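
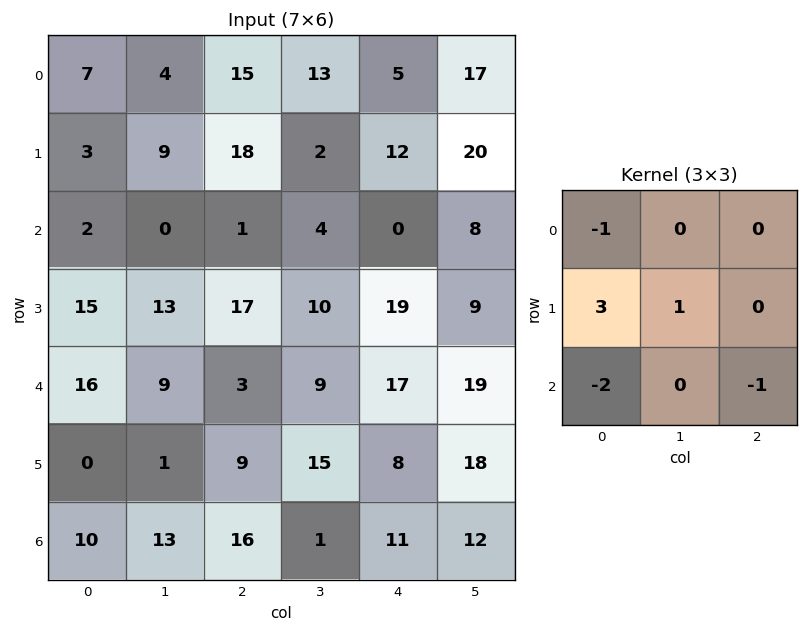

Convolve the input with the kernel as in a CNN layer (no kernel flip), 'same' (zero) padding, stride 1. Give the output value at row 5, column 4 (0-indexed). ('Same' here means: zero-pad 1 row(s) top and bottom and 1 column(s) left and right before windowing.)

30

The receptive field on the zero-padded input at this output position is [9 17 19 / 15 8 18 / 1 11 12]. Elementwise product with the kernel and sum: 9·-1 + 15·3 + 8·1 + 1·-2 + 12·-1.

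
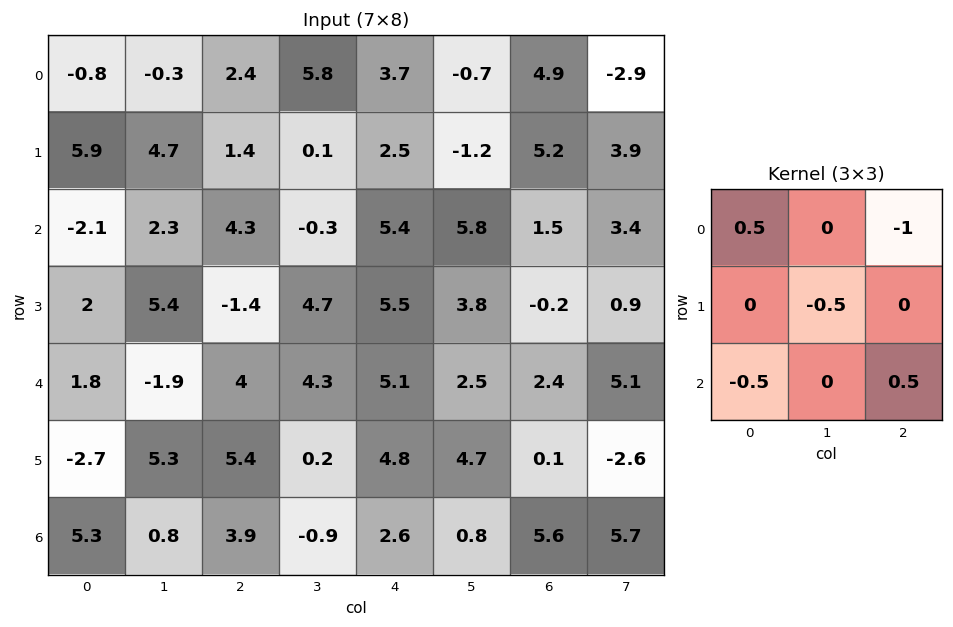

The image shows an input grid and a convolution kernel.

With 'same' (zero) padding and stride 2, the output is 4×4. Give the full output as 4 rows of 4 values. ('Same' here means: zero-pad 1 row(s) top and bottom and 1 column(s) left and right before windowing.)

2.75 -3.5 -2.5 0.1
-0.95 -0.25 -1.9 -6.7
-3.65 -6.55 -1.75 -3.85
-7.95 0.5 -5.9 2.15

Output[0,0]: The receptive field on the zero-padded input at this output position is [0 0 0 / 0 -0.8 -0.3 / 0 5.9 4.7]. Elementwise product with the kernel and sum: 0·0.5 + 0·-1 + -0.8·-0.5 + 0·-0.5 + 4.7·0.5.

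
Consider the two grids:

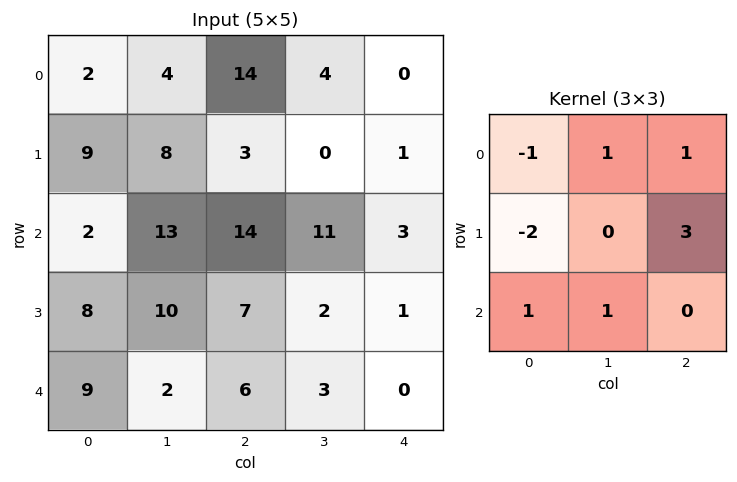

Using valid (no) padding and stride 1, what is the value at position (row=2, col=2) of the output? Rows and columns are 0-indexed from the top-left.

The receptive field on the input at this output position is [14 11 3 / 7 2 1 / 6 3 0]. Elementwise product with the kernel and sum: 14·-1 + 11·1 + 3·1 + 7·-2 + 1·3 + 6·1 + 3·1.

-2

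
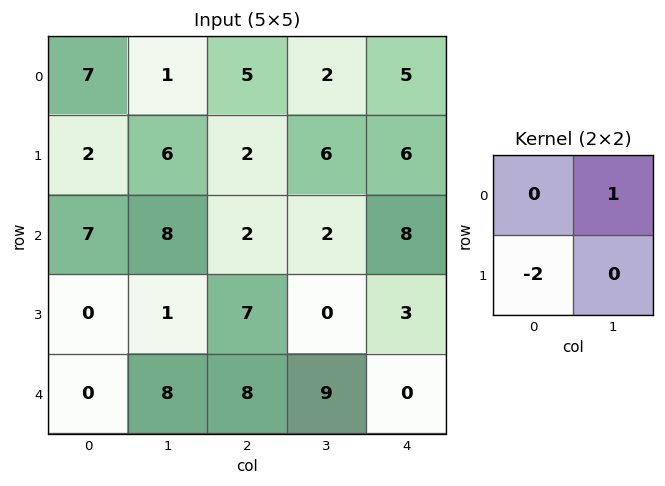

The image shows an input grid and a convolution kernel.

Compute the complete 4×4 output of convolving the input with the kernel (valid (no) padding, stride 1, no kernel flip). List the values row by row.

-3 -7 -2 -7
-8 -14 2 2
8 0 -12 8
1 -9 -16 -15

Output[0,0]: The receptive field on the input at this output position is [7 1 / 2 6]. Elementwise product with the kernel and sum: 1·1 + 2·-2.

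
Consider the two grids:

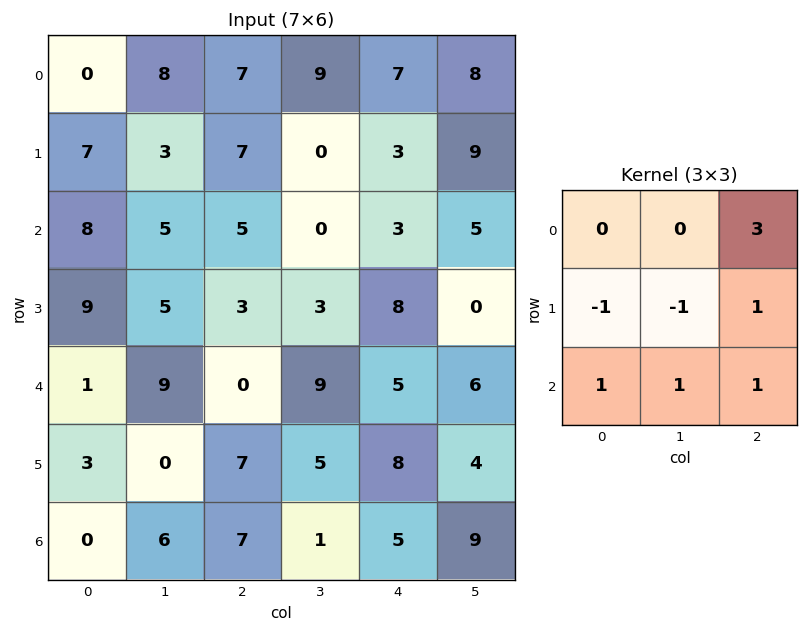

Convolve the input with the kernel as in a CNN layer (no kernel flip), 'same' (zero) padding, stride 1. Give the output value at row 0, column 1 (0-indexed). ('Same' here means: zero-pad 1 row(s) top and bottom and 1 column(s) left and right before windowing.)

The receptive field on the zero-padded input at this output position is [0 0 0 / 0 8 7 / 7 3 7]. Elementwise product with the kernel and sum: 0·3 + 0·-1 + 8·-1 + 7·1 + 7·1 + 3·1 + 7·1.

16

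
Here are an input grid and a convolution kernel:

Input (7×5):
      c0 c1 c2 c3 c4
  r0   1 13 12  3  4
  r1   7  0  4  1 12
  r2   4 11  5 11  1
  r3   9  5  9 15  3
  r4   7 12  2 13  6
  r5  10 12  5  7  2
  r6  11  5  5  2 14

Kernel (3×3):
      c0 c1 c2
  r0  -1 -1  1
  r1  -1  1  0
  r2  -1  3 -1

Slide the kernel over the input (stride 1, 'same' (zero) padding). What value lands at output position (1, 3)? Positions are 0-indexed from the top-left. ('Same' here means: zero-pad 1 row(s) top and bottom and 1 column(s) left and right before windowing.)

13

The receptive field on the zero-padded input at this output position is [12 3 4 / 4 1 12 / 5 11 1]. Elementwise product with the kernel and sum: 12·-1 + 3·-1 + 4·1 + 4·-1 + 1·1 + 5·-1 + 11·3 + 1·-1.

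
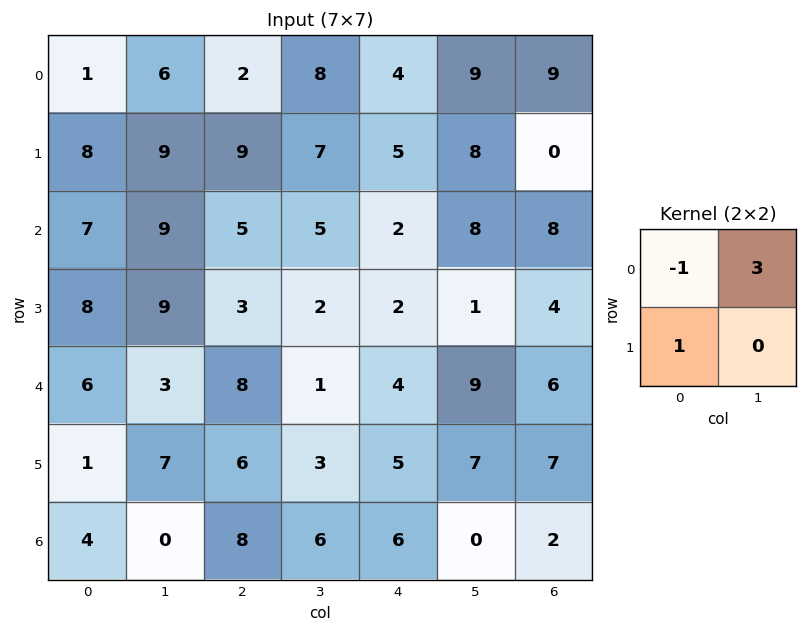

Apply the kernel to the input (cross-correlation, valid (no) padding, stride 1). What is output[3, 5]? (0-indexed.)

20

The receptive field on the input at this output position is [1 4 / 9 6]. Elementwise product with the kernel and sum: 1·-1 + 4·3 + 9·1.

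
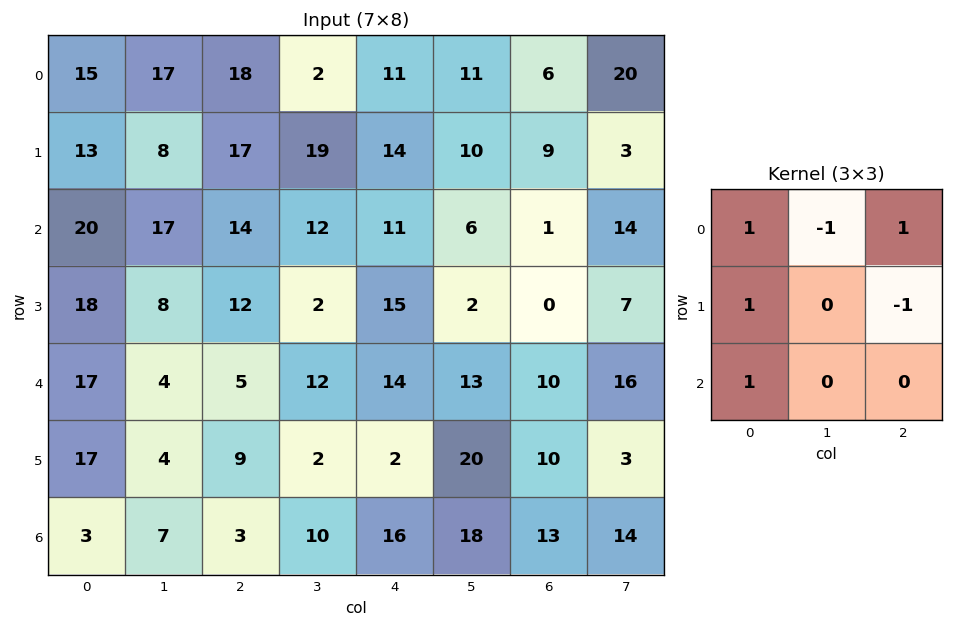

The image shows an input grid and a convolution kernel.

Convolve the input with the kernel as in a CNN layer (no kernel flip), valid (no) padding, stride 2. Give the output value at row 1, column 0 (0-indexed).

The receptive field on the input at this output position is [20 17 14 / 18 8 12 / 17 4 5]. Elementwise product with the kernel and sum: 20·1 + 17·-1 + 14·1 + 18·1 + 12·-1 + 17·1.

40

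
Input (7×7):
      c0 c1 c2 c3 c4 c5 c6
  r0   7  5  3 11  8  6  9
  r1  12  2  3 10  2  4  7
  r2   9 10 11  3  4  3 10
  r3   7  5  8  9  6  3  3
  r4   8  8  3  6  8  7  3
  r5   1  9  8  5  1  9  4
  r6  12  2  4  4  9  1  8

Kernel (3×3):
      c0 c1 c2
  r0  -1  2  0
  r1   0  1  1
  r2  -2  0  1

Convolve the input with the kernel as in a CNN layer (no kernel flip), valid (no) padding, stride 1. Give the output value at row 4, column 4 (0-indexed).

The receptive field on the input at this output position is [8 7 3 / 1 9 4 / 9 1 8]. Elementwise product with the kernel and sum: 8·-1 + 7·2 + 9·1 + 4·1 + 9·-2 + 8·1.

9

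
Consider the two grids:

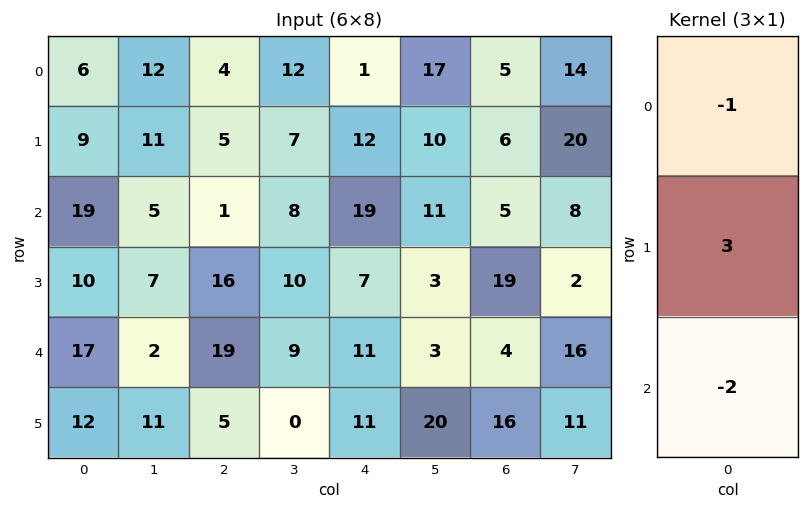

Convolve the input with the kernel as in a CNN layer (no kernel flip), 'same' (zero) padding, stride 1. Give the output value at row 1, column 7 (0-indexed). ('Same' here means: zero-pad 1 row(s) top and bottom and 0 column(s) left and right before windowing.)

The receptive field on the zero-padded input at this output position is [14 / 20 / 8]. Elementwise product with the kernel and sum: 14·-1 + 20·3 + 8·-2.

30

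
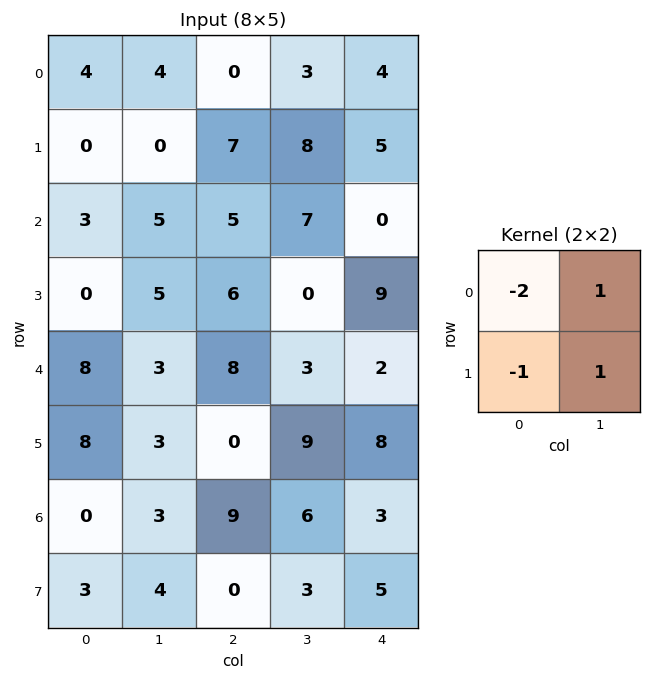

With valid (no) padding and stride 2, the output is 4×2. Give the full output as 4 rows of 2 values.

Output[0,0]: The receptive field on the input at this output position is [4 4 / 0 0]. Elementwise product with the kernel and sum: 4·-2 + 4·1 + 0·-1 + 0·1.
Output[0,1]: The receptive field on the input at this output position is [0 3 / 7 8]. Elementwise product with the kernel and sum: 0·-2 + 3·1 + 7·-1 + 8·1.

-4 4
4 -9
-18 -4
4 -9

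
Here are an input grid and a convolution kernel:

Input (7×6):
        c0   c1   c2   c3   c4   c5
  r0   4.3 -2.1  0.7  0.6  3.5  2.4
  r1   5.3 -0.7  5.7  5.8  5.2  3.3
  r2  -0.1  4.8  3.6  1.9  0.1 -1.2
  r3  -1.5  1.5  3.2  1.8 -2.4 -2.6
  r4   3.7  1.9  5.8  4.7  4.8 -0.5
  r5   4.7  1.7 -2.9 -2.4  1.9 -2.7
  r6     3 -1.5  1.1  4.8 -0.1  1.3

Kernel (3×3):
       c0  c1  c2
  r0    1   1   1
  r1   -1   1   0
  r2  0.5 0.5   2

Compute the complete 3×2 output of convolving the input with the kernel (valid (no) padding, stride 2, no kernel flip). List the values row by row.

Output[0,0]: The receptive field on the input at this output position is [4.3 -2.1 0.7 / 5.3 -0.7 5.7 / -0.1 4.8 3.6]. Elementwise product with the kernel and sum: 4.3·1 + -2.1·1 + 0.7·1 + 5.3·-1 + -0.7·1 + -0.1·0.5 + 4.8·0.5 + 3.6·2.
Output[0,1]: The receptive field on the input at this output position is [0.7 0.6 3.5 / 5.7 5.8 5.2 / 3.6 1.9 0.1]. Elementwise product with the kernel and sum: 0.7·1 + 0.6·1 + 3.5·1 + 5.7·-1 + 5.8·1 + 3.6·0.5 + 1.9·0.5 + 0.1·2.

6.45 7.85
25.7 19.05
11.35 18.55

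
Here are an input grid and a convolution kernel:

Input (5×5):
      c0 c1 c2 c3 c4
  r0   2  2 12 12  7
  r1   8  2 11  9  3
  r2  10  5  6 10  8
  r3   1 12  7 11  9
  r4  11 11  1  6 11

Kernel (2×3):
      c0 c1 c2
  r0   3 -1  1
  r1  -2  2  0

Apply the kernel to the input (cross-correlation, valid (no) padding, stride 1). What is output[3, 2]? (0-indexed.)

The receptive field on the input at this output position is [7 11 9 / 1 6 11]. Elementwise product with the kernel and sum: 7·3 + 11·-1 + 9·1 + 1·-2 + 6·2.

29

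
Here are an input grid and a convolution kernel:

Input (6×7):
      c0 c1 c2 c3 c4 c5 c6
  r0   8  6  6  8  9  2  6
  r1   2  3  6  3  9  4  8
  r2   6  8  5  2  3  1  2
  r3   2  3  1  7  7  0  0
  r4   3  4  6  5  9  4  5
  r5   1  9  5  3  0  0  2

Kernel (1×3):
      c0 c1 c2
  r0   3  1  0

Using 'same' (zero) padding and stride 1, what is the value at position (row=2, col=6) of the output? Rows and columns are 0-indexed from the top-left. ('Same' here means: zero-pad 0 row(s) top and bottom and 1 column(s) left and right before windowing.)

The receptive field on the zero-padded input at this output position is [1 2 0]. Elementwise product with the kernel and sum: 1·3 + 2·1.

5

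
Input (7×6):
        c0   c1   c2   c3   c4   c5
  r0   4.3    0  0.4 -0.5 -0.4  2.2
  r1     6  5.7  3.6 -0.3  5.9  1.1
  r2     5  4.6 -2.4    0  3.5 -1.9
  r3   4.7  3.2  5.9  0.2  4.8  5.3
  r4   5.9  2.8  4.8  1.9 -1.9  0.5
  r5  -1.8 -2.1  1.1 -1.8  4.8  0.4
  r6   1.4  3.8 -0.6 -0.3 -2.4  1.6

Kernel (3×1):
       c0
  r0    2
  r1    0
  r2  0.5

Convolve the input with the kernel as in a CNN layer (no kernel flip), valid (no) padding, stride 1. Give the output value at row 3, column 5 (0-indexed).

10.8

The receptive field on the input at this output position is [5.3 / 0.5 / 0.4]. Elementwise product with the kernel and sum: 5.3·2 + 0.4·0.5.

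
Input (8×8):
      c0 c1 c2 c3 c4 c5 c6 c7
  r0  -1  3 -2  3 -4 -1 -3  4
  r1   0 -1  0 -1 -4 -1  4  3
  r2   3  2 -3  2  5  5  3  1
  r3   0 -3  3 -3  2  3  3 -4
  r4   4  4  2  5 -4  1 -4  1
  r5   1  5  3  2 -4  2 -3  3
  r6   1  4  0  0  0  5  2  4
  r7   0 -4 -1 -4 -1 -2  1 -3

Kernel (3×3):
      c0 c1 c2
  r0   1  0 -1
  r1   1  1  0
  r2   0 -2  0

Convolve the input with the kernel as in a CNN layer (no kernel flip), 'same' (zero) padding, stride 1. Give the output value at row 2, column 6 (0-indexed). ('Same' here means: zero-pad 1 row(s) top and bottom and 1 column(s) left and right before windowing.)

The receptive field on the zero-padded input at this output position is [-1 4 3 / 5 3 1 / 3 3 -4]. Elementwise product with the kernel and sum: -1·1 + 3·-1 + 5·1 + 3·1 + 3·-2.

-2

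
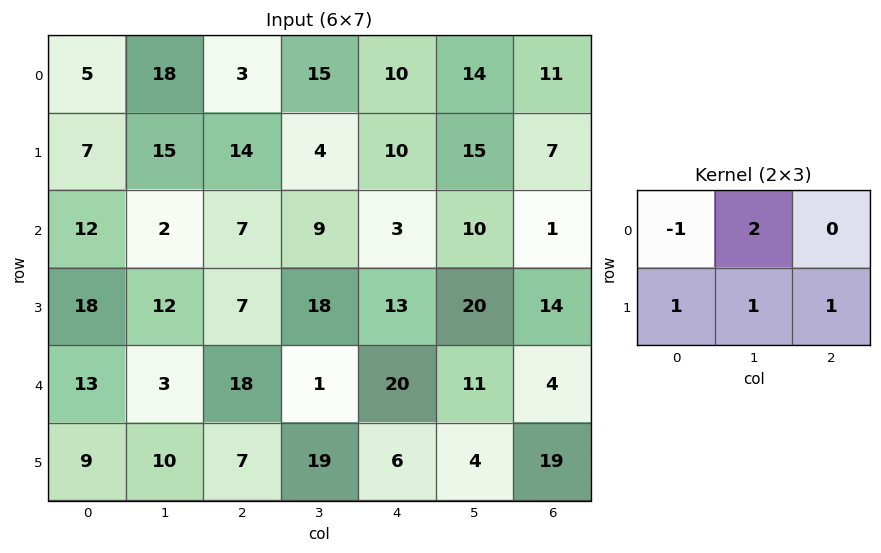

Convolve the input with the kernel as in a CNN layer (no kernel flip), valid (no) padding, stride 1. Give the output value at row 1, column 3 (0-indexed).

38

The receptive field on the input at this output position is [4 10 15 / 9 3 10]. Elementwise product with the kernel and sum: 4·-1 + 10·2 + 9·1 + 3·1 + 10·1.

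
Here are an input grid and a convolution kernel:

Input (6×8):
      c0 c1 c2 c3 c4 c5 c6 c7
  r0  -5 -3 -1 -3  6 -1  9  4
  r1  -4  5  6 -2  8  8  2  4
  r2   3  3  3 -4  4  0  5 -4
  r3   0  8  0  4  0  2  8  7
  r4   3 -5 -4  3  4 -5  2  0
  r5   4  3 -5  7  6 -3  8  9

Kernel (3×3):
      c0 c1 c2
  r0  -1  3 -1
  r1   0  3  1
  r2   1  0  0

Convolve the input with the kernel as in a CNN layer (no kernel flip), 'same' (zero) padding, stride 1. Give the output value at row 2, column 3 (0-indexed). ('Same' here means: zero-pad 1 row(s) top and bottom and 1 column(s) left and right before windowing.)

The receptive field on the zero-padded input at this output position is [6 -2 8 / 3 -4 4 / 0 4 0]. Elementwise product with the kernel and sum: 6·-1 + -2·3 + 8·-1 + -4·3 + 4·1 + 0·1.

-28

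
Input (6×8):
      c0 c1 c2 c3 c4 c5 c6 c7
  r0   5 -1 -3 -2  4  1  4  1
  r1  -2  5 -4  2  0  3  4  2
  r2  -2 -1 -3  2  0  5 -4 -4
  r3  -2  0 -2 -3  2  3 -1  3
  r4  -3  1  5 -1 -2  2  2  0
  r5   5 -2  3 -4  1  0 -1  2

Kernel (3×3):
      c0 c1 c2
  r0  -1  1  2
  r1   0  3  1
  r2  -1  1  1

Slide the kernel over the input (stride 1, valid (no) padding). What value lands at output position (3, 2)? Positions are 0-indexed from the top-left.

-8

The receptive field on the input at this output position is [-2 -3 2 / 5 -1 -2 / 3 -4 1]. Elementwise product with the kernel and sum: -2·-1 + -3·1 + 2·2 + -1·3 + -2·1 + 3·-1 + -4·1 + 1·1.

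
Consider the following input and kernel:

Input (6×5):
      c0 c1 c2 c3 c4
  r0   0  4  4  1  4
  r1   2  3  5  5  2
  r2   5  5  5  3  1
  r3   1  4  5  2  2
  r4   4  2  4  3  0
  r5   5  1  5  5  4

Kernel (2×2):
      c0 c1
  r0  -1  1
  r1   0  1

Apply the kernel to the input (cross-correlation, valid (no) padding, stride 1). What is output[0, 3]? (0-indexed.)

The receptive field on the input at this output position is [1 4 / 5 2]. Elementwise product with the kernel and sum: 1·-1 + 4·1 + 2·1.

5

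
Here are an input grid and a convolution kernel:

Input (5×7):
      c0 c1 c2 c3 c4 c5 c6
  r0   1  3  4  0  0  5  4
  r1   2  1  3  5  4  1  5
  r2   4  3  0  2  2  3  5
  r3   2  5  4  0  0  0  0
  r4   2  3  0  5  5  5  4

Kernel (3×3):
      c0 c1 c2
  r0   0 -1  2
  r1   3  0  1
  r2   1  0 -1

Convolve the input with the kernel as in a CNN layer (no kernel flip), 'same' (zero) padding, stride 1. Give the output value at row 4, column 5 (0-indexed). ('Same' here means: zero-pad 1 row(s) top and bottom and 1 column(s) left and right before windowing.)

The receptive field on the zero-padded input at this output position is [0 0 0 / 5 5 4 / 0 0 0]. Elementwise product with the kernel and sum: 0·-1 + 0·2 + 5·3 + 4·1 + 0·1 + 0·-1.

19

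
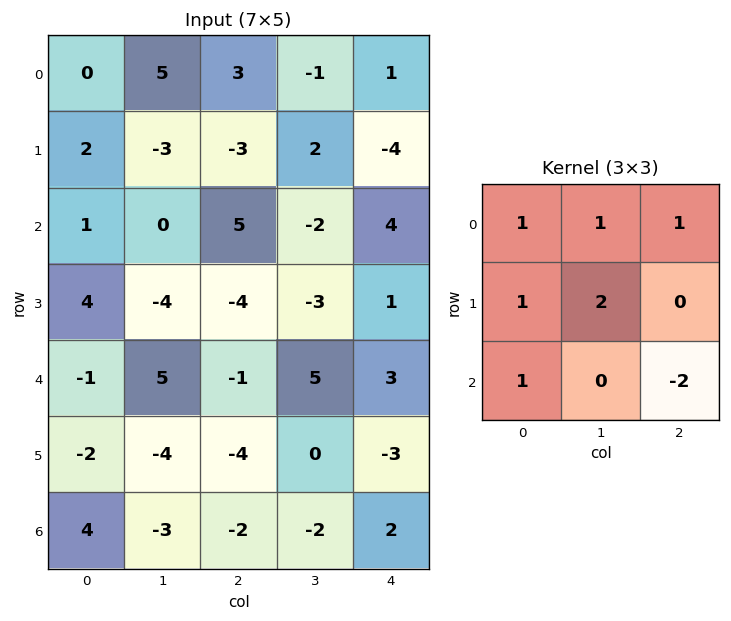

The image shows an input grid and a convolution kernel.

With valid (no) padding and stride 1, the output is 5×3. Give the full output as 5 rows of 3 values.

Output[0,0]: The receptive field on the input at this output position is [0 5 3 / 2 -3 -3 / 1 0 5]. Elementwise product with the kernel and sum: 0·1 + 5·1 + 3·1 + 2·1 + -3·2 + 1·1 + 5·-2.

-5 2 1
9 8 -10
3 -14 -10
11 -12 5
1 -2 -3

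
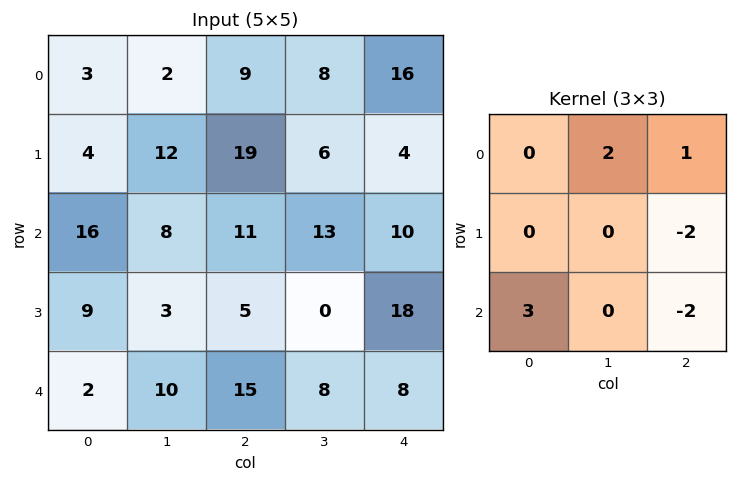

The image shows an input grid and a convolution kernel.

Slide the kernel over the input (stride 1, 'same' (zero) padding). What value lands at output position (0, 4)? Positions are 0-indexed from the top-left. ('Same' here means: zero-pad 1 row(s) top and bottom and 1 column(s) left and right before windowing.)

The receptive field on the zero-padded input at this output position is [0 0 0 / 8 16 0 / 6 4 0]. Elementwise product with the kernel and sum: 0·2 + 0·1 + 0·-2 + 6·3 + 0·-2.

18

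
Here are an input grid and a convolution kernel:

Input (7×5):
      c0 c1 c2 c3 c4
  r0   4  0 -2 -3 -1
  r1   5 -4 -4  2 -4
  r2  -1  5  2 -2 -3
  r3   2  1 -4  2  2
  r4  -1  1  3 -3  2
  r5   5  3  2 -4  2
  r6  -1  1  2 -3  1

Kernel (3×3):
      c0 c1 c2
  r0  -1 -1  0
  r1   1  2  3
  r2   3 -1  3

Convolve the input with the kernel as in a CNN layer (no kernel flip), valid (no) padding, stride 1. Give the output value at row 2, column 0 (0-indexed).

The receptive field on the input at this output position is [-1 5 2 / 2 1 -4 / -1 1 3]. Elementwise product with the kernel and sum: -1·-1 + 5·-1 + 2·1 + 1·2 + -4·3 + -1·3 + 1·-1 + 3·3.

-7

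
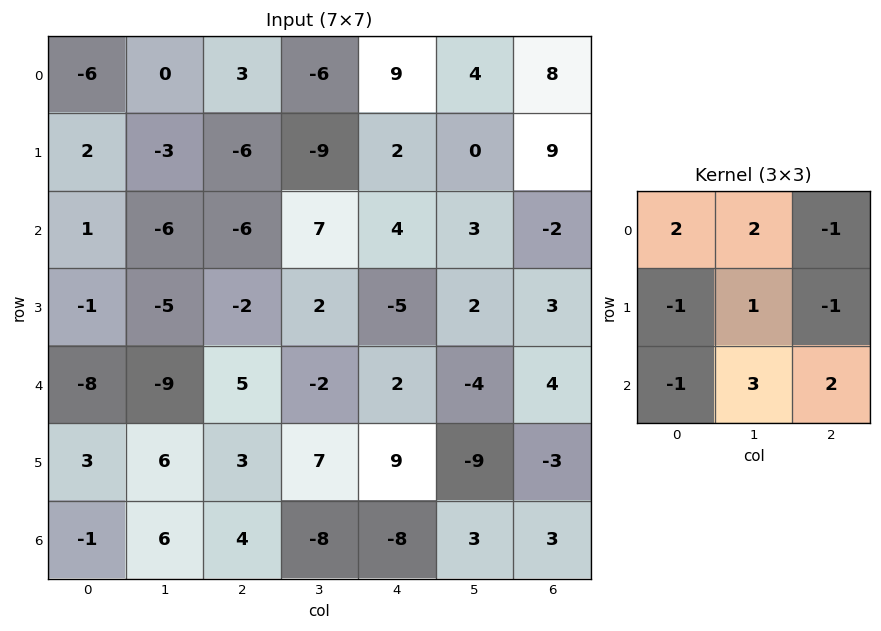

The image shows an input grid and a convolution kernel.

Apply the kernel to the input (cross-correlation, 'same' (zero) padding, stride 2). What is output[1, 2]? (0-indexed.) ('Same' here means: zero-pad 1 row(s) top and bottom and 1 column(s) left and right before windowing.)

-33

The receptive field on the zero-padded input at this output position is [-9 2 0 / 7 4 3 / 2 -5 2]. Elementwise product with the kernel and sum: -9·2 + 2·2 + 0·-1 + 7·-1 + 4·1 + 3·-1 + 2·-1 + -5·3 + 2·2.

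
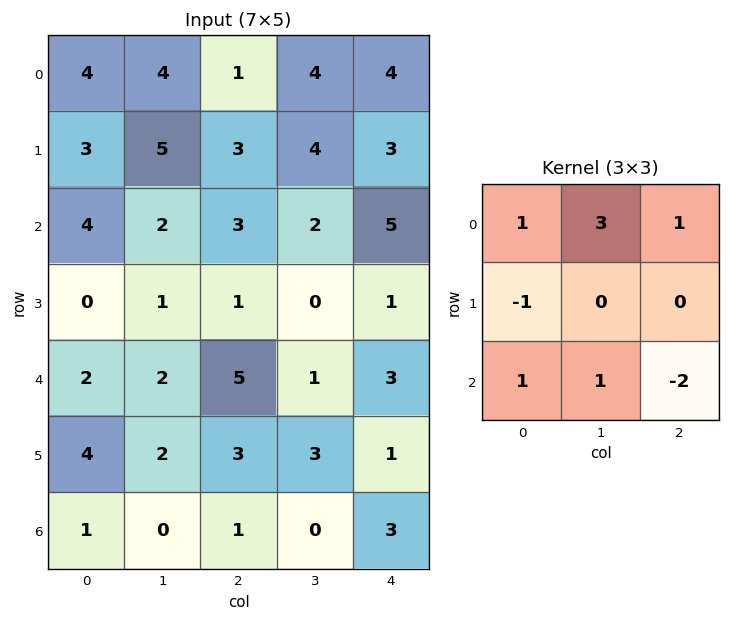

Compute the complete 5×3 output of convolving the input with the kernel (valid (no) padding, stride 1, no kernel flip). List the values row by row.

Output[0,0]: The receptive field on the input at this output position is [4 4 1 / 3 5 3 / 4 2 3]. Elementwise product with the kernel and sum: 4·1 + 4·3 + 1·1 + 3·-1 + 4·1 + 2·1 + 3·-2.

14 7 9
16 18 14
7 17 13
2 1 1
8 17 3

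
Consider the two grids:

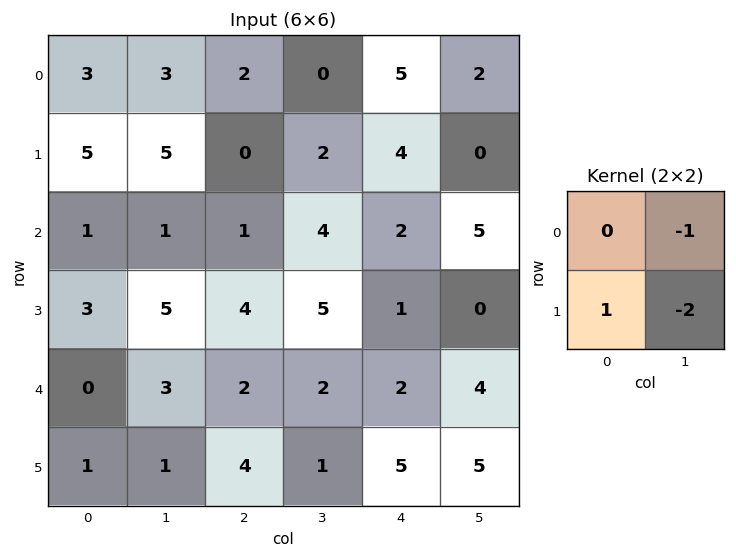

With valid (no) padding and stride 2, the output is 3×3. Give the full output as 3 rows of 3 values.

-8 -4 2
-8 -10 -4
-4 0 -9

Output[0,0]: The receptive field on the input at this output position is [3 3 / 5 5]. Elementwise product with the kernel and sum: 3·-1 + 5·1 + 5·-2.
Output[0,1]: The receptive field on the input at this output position is [2 0 / 0 2]. Elementwise product with the kernel and sum: 0·-1 + 0·1 + 2·-2.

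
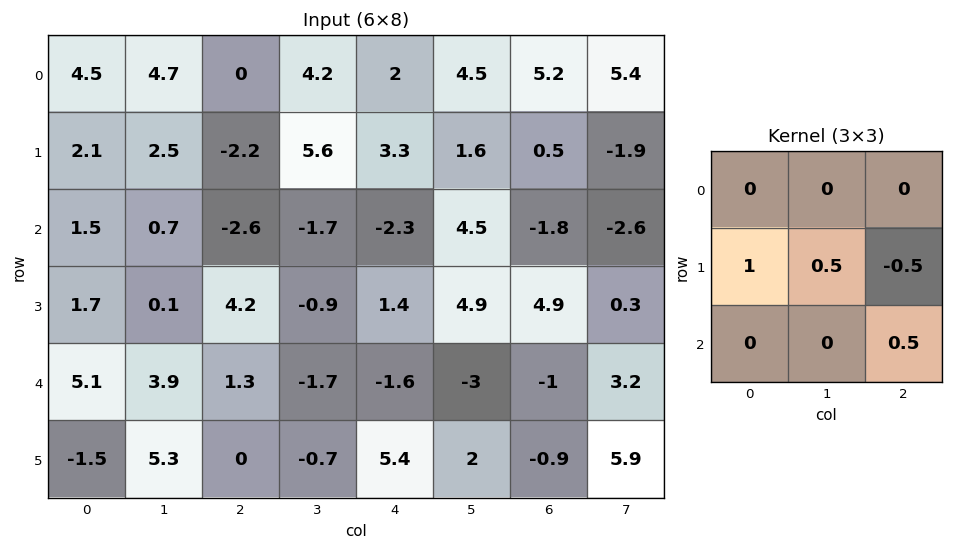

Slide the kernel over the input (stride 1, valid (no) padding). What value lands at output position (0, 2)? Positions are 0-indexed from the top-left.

-2.2

The receptive field on the input at this output position is [0 4.2 2 / -2.2 5.6 3.3 / -2.6 -1.7 -2.3]. Elementwise product with the kernel and sum: -2.2·1 + 5.6·0.5 + 3.3·-0.5 + -2.3·0.5.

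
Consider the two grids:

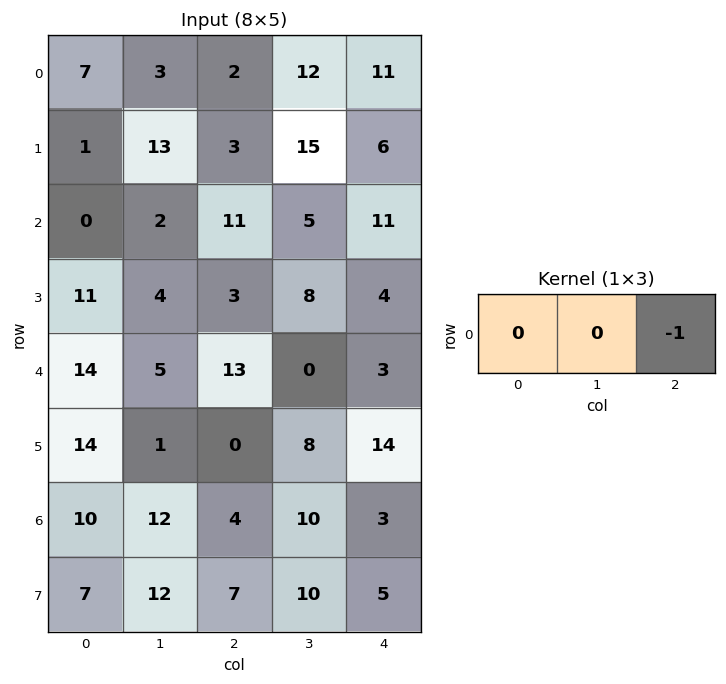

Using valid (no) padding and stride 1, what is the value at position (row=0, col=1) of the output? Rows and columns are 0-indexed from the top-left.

-12

The receptive field on the input at this output position is [3 2 12]. Elementwise product with the kernel and sum: 12·-1.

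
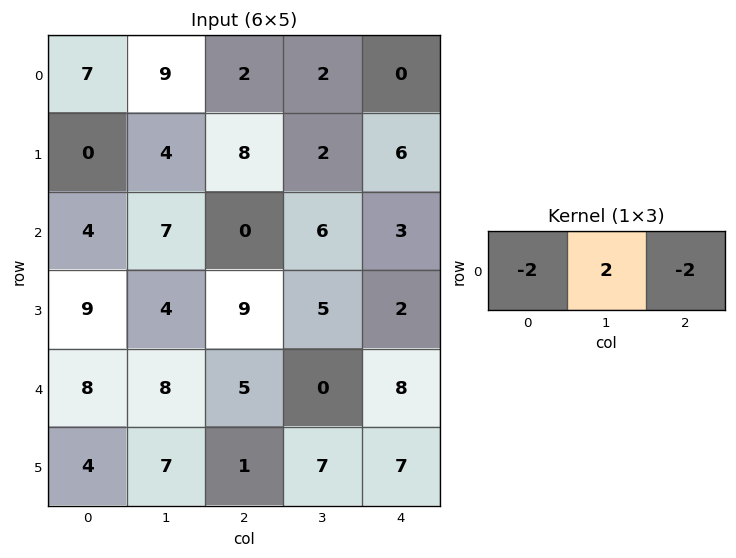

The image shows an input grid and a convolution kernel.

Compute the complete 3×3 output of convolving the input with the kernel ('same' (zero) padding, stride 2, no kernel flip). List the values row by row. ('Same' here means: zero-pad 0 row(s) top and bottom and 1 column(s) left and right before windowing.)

Output[0,0]: The receptive field on the zero-padded input at this output position is [0 7 9]. Elementwise product with the kernel and sum: 0·-2 + 7·2 + 9·-2.
Output[0,1]: The receptive field on the zero-padded input at this output position is [9 2 2]. Elementwise product with the kernel and sum: 9·-2 + 2·2 + 2·-2.

-4 -18 -4
-6 -26 -6
0 -6 16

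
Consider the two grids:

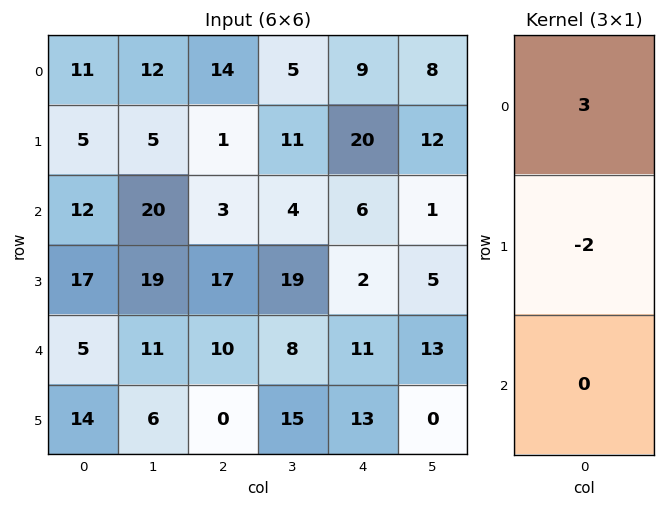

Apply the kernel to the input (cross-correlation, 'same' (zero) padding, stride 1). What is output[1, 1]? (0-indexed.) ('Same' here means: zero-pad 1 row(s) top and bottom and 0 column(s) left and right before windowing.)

The receptive field on the zero-padded input at this output position is [12 / 5 / 20]. Elementwise product with the kernel and sum: 12·3 + 5·-2.

26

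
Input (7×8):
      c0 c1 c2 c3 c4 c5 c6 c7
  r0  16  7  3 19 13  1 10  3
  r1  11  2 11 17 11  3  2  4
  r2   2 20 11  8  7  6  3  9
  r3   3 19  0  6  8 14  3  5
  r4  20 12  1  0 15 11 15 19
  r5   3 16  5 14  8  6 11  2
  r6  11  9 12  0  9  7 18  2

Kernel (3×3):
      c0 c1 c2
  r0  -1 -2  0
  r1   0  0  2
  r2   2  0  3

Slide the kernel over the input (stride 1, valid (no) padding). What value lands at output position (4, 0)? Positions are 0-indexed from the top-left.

24

The receptive field on the input at this output position is [20 12 1 / 3 16 5 / 11 9 12]. Elementwise product with the kernel and sum: 20·-1 + 12·-2 + 5·2 + 11·2 + 12·3.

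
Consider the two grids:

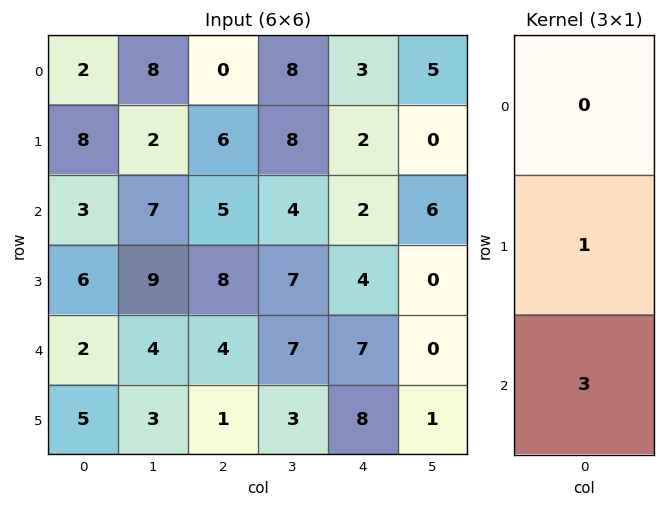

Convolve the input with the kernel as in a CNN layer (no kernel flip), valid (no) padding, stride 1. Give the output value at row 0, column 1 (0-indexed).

The receptive field on the input at this output position is [8 / 2 / 7]. Elementwise product with the kernel and sum: 2·1 + 7·3.

23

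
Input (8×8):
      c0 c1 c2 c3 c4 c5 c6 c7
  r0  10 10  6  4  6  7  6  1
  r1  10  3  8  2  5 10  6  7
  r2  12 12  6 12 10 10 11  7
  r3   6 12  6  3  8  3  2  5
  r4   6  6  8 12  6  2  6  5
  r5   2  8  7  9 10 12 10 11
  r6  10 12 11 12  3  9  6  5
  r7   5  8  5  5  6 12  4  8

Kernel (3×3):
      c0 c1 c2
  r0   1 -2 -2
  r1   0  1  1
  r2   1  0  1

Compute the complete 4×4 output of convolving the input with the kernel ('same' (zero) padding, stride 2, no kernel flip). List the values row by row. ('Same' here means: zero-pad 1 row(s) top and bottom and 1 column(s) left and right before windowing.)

Output[0,0]: The receptive field on the zero-padded input at this output position is [0 0 0 / 0 10 10 / 0 10 3]. Elementwise product with the kernel and sum: 0·1 + 0·-2 + 0·-2 + 10·1 + 10·1 + 0·1 + 3·1.
Output[0,1]: The receptive field on the zero-padded input at this output position is [0 0 0 / 10 6 4 / 3 8 2]. Elementwise product with the kernel and sum: 0·1 + 0·-2 + 0·-2 + 6·1 + 4·1 + 3·1 + 2·1.

23 15 25 24
10 16 -2 10
-16 31 10 23
10 12 -6 1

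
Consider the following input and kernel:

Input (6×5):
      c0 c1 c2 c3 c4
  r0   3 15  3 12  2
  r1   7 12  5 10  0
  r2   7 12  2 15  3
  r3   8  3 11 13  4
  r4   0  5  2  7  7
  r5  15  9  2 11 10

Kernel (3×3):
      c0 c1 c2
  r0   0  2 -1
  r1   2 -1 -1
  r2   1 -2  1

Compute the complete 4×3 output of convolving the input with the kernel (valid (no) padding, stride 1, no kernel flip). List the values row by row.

Output[0,0]: The receptive field on the input at this output position is [3 15 3 / 7 12 5 / 7 12 2]. Elementwise product with the kernel and sum: 15·2 + 3·-1 + 7·2 + 12·-1 + 5·-1 + 7·1 + 12·-2 + 2·1.

9 26 -3
32 1 -5
16 -21 27
-13 26 2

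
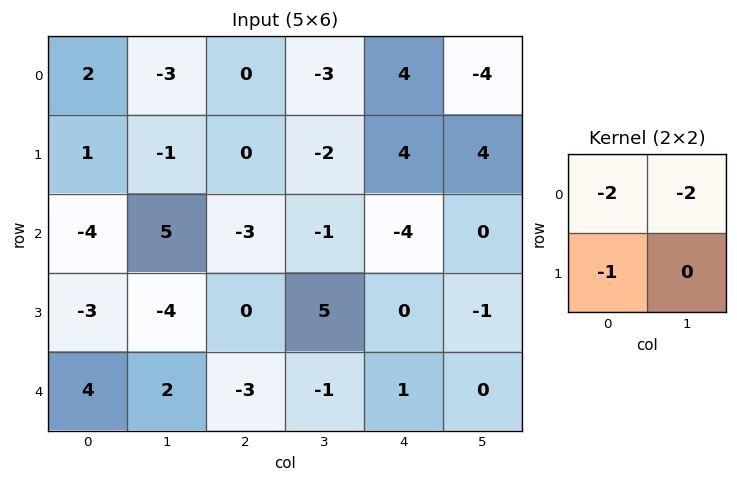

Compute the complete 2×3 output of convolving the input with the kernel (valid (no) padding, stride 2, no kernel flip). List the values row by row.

Output[0,0]: The receptive field on the input at this output position is [2 -3 / 1 -1]. Elementwise product with the kernel and sum: 2·-2 + -3·-2 + 1·-1.

1 6 -4
1 8 8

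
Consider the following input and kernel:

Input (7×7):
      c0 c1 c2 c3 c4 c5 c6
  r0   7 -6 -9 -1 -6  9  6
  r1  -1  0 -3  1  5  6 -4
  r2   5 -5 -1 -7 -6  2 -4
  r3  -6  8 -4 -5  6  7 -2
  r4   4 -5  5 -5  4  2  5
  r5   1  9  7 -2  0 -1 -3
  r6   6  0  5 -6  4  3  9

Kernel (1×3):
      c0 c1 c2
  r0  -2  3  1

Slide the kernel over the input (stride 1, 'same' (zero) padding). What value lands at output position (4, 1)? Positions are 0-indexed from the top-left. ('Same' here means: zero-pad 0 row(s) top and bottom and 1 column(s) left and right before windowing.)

-18

The receptive field on the zero-padded input at this output position is [4 -5 5]. Elementwise product with the kernel and sum: 4·-2 + -5·3 + 5·1.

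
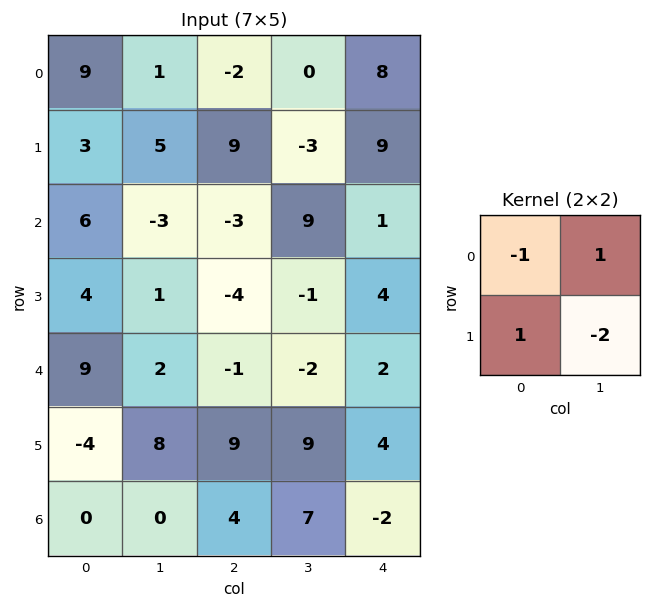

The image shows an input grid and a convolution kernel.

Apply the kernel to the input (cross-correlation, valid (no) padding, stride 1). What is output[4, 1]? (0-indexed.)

The receptive field on the input at this output position is [2 -1 / 8 9]. Elementwise product with the kernel and sum: 2·-1 + -1·1 + 8·1 + 9·-2.

-13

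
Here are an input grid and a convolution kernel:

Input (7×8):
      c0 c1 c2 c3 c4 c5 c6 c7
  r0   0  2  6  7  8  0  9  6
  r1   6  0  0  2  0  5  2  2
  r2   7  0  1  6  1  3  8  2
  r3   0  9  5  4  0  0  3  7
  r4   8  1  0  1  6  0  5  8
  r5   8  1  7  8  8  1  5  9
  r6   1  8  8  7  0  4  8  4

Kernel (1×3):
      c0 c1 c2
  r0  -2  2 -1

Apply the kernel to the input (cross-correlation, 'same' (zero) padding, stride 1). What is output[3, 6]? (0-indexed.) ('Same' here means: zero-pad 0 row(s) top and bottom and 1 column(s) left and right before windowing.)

-1

The receptive field on the zero-padded input at this output position is [0 3 7]. Elementwise product with the kernel and sum: 0·-2 + 3·2 + 7·-1.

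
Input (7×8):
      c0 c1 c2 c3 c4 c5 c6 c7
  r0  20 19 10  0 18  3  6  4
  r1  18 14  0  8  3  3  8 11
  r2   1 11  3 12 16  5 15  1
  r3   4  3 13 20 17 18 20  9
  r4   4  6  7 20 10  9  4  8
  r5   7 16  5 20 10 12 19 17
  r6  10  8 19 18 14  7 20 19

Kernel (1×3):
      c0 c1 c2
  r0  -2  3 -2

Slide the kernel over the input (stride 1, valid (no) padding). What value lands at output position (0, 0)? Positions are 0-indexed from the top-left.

-3

The receptive field on the input at this output position is [20 19 10]. Elementwise product with the kernel and sum: 20·-2 + 19·3 + 10·-2.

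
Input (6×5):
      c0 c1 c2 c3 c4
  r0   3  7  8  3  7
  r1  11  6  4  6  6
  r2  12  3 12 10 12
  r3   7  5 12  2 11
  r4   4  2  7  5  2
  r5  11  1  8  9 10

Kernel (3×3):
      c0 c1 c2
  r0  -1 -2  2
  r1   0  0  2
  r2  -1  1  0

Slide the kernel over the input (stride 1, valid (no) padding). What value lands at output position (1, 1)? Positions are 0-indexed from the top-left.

25

The receptive field on the input at this output position is [6 4 6 / 3 12 10 / 5 12 2]. Elementwise product with the kernel and sum: 6·-1 + 4·-2 + 6·2 + 10·2 + 5·-1 + 12·1.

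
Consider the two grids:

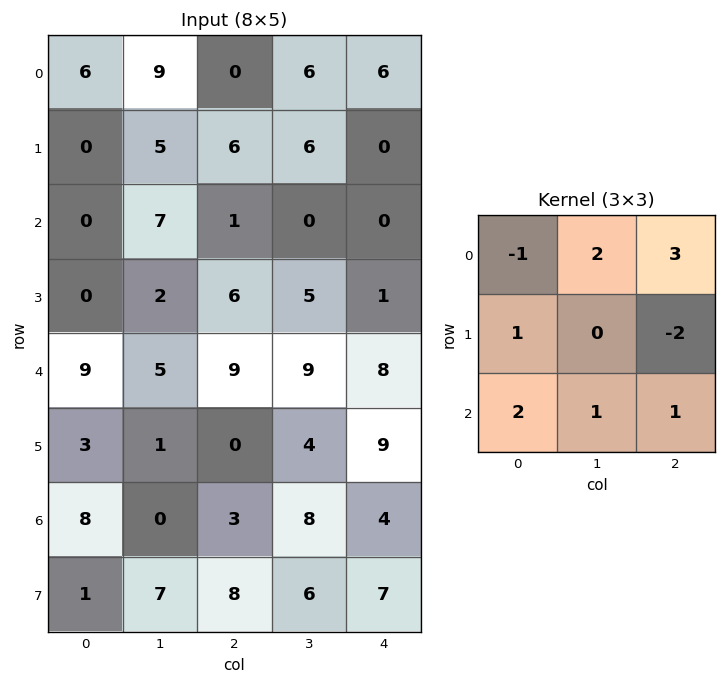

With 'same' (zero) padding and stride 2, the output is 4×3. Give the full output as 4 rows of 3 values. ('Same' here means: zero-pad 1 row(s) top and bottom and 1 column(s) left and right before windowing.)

-13 19 18
3 47 5
0 18 23
17 23 41

Output[0,0]: The receptive field on the zero-padded input at this output position is [0 0 0 / 0 6 9 / 0 0 5]. Elementwise product with the kernel and sum: 0·-1 + 0·2 + 0·3 + 0·1 + 9·-2 + 0·2 + 0·1 + 5·1.
Output[0,1]: The receptive field on the zero-padded input at this output position is [0 0 0 / 9 0 6 / 5 6 6]. Elementwise product with the kernel and sum: 0·-1 + 0·2 + 0·3 + 9·1 + 6·-2 + 5·2 + 6·1 + 6·1.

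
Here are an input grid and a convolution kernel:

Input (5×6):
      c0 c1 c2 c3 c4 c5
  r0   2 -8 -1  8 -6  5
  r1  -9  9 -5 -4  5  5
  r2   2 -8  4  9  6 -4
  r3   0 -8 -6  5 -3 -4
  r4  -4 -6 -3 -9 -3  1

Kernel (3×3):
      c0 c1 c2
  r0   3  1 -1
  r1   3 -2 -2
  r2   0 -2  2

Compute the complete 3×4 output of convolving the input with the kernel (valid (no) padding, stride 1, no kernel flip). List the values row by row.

-12 22 -12 -39
5 -2 -58 9
28 -63 5 74

Output[0,0]: The receptive field on the input at this output position is [2 -8 -1 / -9 9 -5 / 2 -8 4]. Elementwise product with the kernel and sum: 2·3 + -8·1 + -1·-1 + -9·3 + 9·-2 + -5·-2 + -8·-2 + 4·2.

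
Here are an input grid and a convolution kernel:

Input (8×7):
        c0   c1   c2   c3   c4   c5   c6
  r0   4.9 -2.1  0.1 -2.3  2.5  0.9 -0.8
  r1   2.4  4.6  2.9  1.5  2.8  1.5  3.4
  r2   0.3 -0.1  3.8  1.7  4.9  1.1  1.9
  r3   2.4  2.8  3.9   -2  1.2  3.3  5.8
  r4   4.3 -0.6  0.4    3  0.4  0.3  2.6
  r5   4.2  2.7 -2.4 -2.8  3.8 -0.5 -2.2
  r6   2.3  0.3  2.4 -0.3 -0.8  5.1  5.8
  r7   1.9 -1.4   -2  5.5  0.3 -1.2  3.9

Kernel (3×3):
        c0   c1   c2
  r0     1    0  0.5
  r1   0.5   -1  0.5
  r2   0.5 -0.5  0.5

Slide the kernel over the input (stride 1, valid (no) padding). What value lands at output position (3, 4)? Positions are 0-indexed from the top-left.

6.35

The receptive field on the input at this output position is [1.2 3.3 5.8 / 0.4 0.3 2.6 / 3.8 -0.5 -2.2]. Elementwise product with the kernel and sum: 1.2·1 + 5.8·0.5 + 0.4·0.5 + 0.3·-1 + 2.6·0.5 + 3.8·0.5 + -0.5·-0.5 + -2.2·0.5.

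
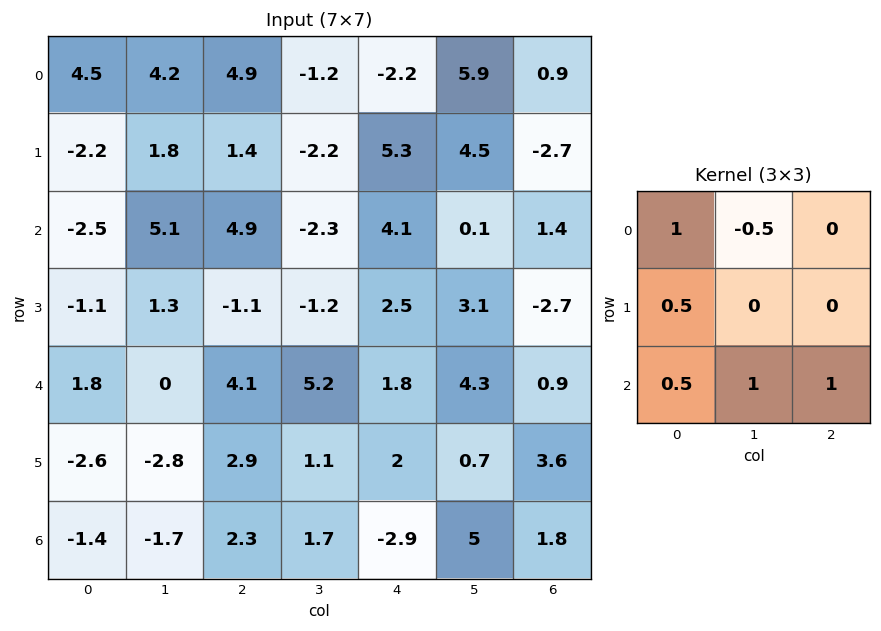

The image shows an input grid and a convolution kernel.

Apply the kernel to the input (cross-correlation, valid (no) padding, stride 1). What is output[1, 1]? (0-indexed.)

The receptive field on the input at this output position is [1.8 1.4 -2.2 / 5.1 4.9 -2.3 / 1.3 -1.1 -1.2]. Elementwise product with the kernel and sum: 1.8·1 + 1.4·-0.5 + 5.1·0.5 + 1.3·0.5 + -1.1·1 + -1.2·1.

2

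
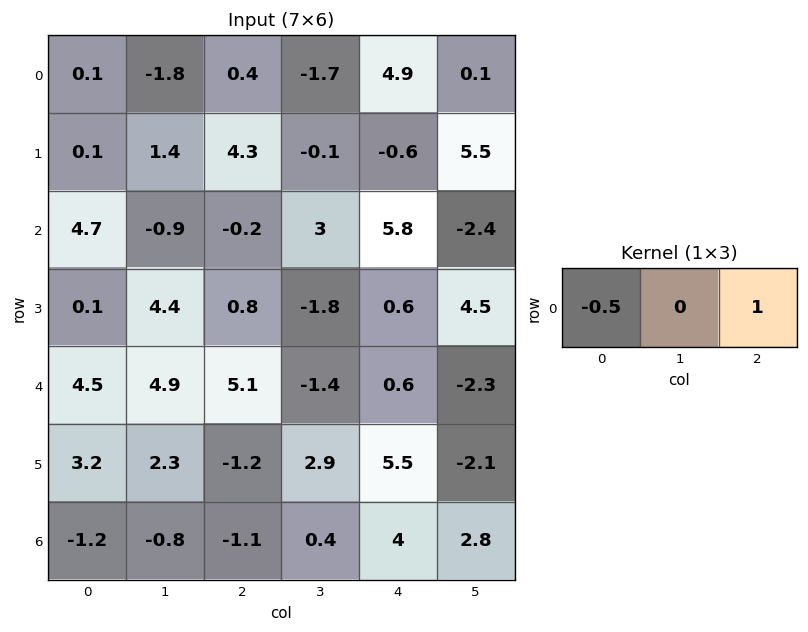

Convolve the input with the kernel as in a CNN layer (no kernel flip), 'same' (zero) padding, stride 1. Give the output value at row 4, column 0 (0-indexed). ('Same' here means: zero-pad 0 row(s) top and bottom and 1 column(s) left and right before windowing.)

The receptive field on the zero-padded input at this output position is [0 4.5 4.9]. Elementwise product with the kernel and sum: 0·-0.5 + 4.9·1.

4.9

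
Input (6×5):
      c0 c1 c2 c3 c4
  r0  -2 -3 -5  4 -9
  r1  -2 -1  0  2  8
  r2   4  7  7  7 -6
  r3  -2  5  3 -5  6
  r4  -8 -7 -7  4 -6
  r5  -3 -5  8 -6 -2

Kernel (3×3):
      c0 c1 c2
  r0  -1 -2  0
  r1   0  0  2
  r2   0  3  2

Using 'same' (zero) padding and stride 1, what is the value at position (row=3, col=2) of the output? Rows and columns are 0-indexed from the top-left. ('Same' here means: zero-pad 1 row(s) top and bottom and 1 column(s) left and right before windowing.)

The receptive field on the zero-padded input at this output position is [7 7 7 / 5 3 -5 / -7 -7 4]. Elementwise product with the kernel and sum: 7·-1 + 7·-2 + -5·2 + -7·3 + 4·2.

-44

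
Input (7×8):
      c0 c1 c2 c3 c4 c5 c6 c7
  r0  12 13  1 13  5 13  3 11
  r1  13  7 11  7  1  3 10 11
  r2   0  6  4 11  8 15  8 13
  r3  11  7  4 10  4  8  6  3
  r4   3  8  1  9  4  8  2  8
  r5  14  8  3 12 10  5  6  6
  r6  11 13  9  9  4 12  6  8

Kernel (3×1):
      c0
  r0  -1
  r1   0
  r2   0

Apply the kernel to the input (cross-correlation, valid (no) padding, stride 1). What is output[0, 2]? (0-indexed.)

-1

The receptive field on the input at this output position is [1 / 11 / 4]. Elementwise product with the kernel and sum: 1·-1.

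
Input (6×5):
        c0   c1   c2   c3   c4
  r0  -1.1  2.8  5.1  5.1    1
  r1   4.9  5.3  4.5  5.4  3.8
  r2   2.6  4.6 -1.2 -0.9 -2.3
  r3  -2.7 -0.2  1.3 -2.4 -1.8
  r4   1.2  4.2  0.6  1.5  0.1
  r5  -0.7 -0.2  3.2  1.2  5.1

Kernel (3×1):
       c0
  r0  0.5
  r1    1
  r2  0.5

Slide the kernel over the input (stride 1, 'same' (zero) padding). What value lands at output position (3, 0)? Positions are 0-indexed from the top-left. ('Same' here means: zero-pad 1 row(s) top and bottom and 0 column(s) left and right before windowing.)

The receptive field on the zero-padded input at this output position is [2.6 / -2.7 / 1.2]. Elementwise product with the kernel and sum: 2.6·0.5 + -2.7·1 + 1.2·0.5.

-0.8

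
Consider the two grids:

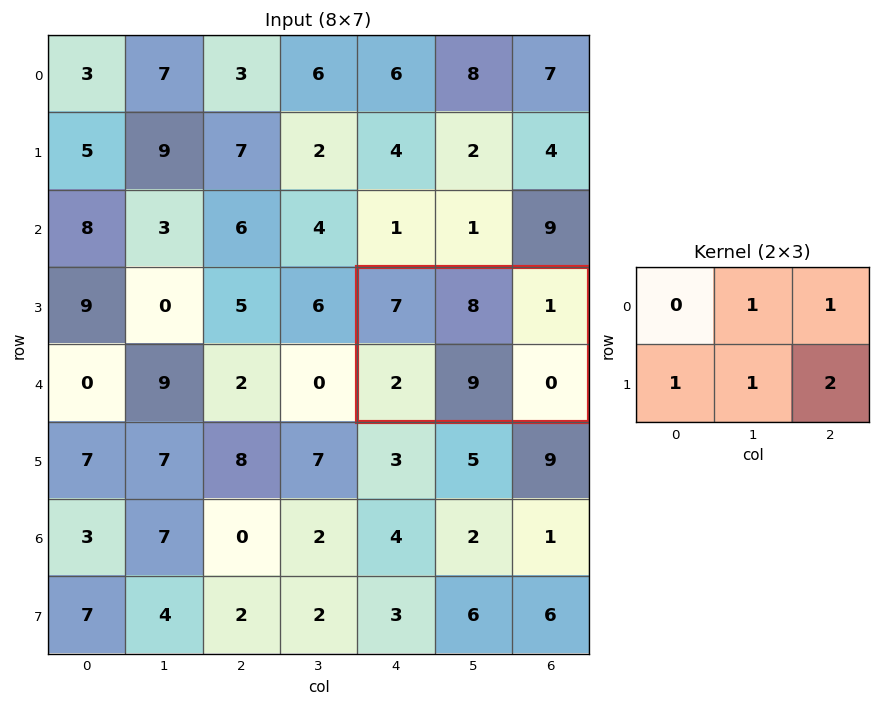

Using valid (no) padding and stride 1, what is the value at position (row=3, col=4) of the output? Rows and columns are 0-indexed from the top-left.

20

The receptive field on the input at this output position is [7 8 1 / 2 9 0]. Elementwise product with the kernel and sum: 8·1 + 1·1 + 2·1 + 9·1 + 0·2.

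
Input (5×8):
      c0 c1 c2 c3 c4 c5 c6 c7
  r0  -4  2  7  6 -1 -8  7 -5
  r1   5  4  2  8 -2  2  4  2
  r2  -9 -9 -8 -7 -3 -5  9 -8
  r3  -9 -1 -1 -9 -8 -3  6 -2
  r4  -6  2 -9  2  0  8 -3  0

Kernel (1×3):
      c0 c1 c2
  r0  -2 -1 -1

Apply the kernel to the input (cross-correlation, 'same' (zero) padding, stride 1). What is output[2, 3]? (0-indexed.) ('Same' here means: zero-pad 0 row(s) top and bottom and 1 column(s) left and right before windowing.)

26

The receptive field on the zero-padded input at this output position is [-8 -7 -3]. Elementwise product with the kernel and sum: -8·-2 + -7·-1 + -3·-1.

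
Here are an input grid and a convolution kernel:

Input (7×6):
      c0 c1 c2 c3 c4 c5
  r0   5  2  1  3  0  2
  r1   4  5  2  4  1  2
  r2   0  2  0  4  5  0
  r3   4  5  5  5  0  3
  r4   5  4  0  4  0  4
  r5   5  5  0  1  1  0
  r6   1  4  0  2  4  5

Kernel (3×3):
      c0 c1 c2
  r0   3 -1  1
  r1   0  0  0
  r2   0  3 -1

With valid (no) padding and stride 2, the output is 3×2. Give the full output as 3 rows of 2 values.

Output[0,0]: The receptive field on the input at this output position is [5 2 1 / 4 5 2 / 0 2 0]. Elementwise product with the kernel and sum: 5·3 + 2·-1 + 1·1 + 2·3 + 0·-1.
Output[0,1]: The receptive field on the input at this output position is [1 3 0 / 2 4 1 / 0 4 5]. Elementwise product with the kernel and sum: 1·3 + 3·-1 + 0·1 + 4·3 + 5·-1.

20 7
10 13
23 -2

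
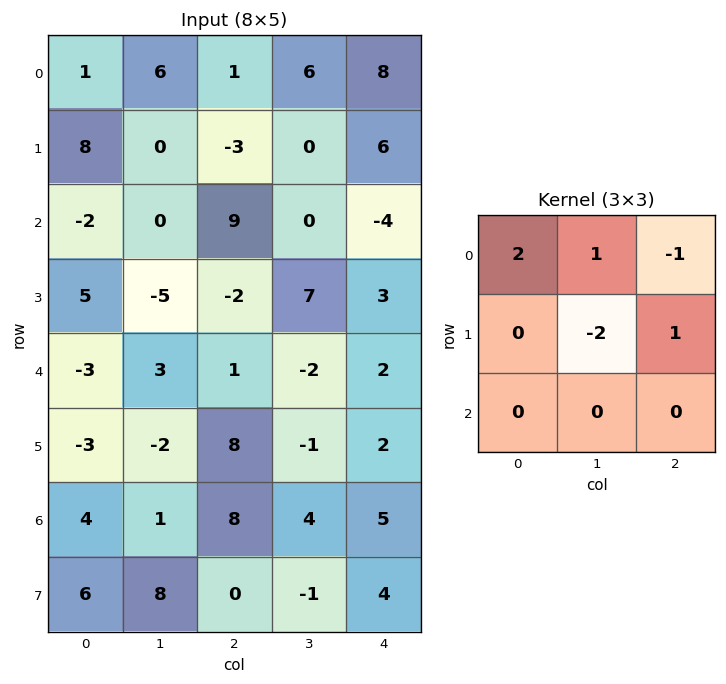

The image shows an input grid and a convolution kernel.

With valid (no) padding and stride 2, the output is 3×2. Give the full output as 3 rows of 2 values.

Output[0,0]: The receptive field on the input at this output position is [1 6 1 / 8 0 -3 / -2 0 9]. Elementwise product with the kernel and sum: 1·2 + 6·1 + 1·-1 + 0·-2 + -3·1.
Output[0,1]: The receptive field on the input at this output position is [1 6 8 / -3 0 6 / 9 0 -4]. Elementwise product with the kernel and sum: 1·2 + 6·1 + 8·-1 + 0·-2 + 6·1.

4 6
-5 11
8 2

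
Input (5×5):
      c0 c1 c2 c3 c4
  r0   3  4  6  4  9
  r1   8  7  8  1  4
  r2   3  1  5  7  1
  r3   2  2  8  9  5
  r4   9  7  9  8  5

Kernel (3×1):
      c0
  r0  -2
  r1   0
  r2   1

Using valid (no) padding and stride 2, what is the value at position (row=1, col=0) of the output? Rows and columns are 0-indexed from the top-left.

3

The receptive field on the input at this output position is [3 / 2 / 9]. Elementwise product with the kernel and sum: 3·-2 + 9·1.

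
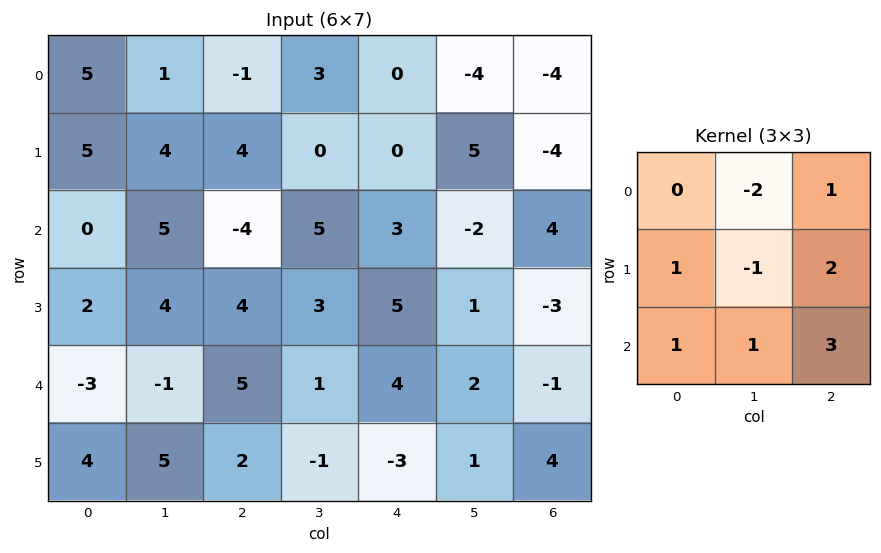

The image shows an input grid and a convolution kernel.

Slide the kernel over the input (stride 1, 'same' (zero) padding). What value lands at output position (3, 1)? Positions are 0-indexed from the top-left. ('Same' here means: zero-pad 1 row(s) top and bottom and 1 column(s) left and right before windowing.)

3

The receptive field on the zero-padded input at this output position is [0 5 -4 / 2 4 4 / -3 -1 5]. Elementwise product with the kernel and sum: 5·-2 + -4·1 + 2·1 + 4·-1 + 4·2 + -3·1 + -1·1 + 5·3.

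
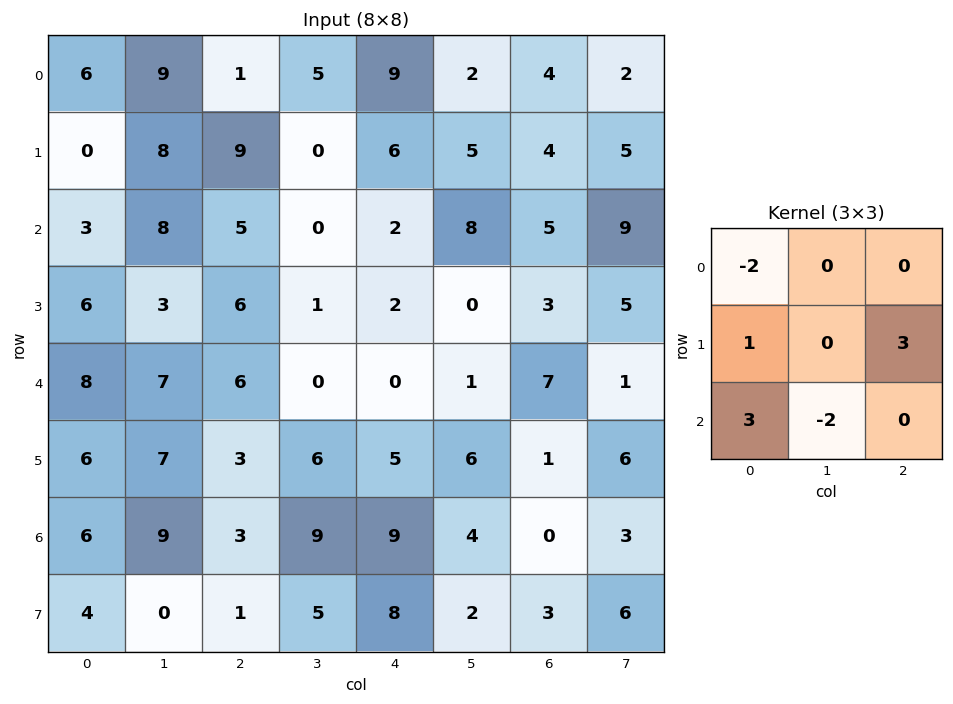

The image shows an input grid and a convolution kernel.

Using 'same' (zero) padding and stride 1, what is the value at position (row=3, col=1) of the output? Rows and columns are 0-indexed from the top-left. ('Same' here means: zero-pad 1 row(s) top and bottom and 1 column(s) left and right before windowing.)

The receptive field on the zero-padded input at this output position is [3 8 5 / 6 3 6 / 8 7 6]. Elementwise product with the kernel and sum: 3·-2 + 6·1 + 6·3 + 8·3 + 7·-2.

28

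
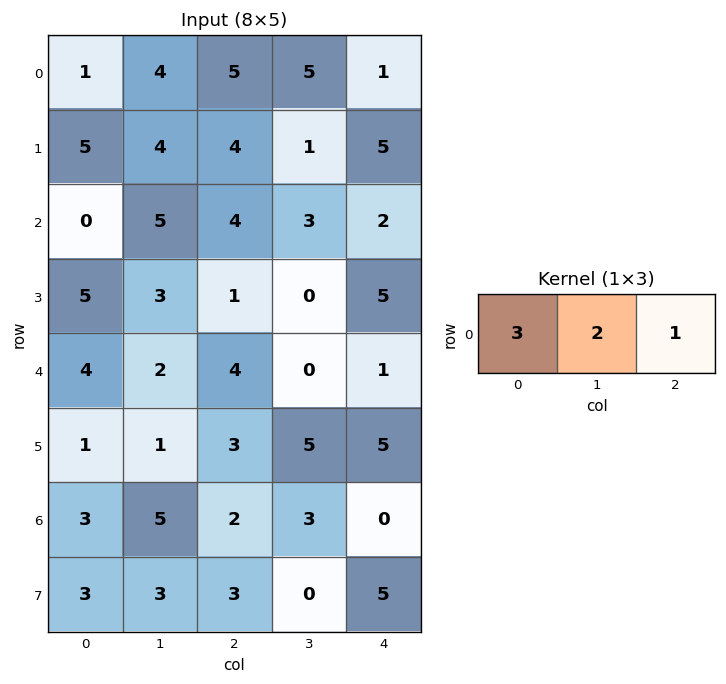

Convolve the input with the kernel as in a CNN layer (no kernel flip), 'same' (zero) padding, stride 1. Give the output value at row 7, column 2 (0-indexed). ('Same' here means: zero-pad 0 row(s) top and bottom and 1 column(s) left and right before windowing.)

15

The receptive field on the zero-padded input at this output position is [3 3 0]. Elementwise product with the kernel and sum: 3·3 + 3·2 + 0·1.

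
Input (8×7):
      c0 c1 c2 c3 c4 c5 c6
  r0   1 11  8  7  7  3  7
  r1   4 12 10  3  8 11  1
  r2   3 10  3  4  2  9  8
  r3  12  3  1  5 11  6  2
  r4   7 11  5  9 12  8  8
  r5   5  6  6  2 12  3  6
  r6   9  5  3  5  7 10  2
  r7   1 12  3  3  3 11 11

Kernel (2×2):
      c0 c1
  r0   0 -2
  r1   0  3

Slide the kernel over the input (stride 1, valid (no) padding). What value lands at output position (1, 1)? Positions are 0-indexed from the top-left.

The receptive field on the input at this output position is [12 10 / 10 3]. Elementwise product with the kernel and sum: 10·-2 + 3·3.

-11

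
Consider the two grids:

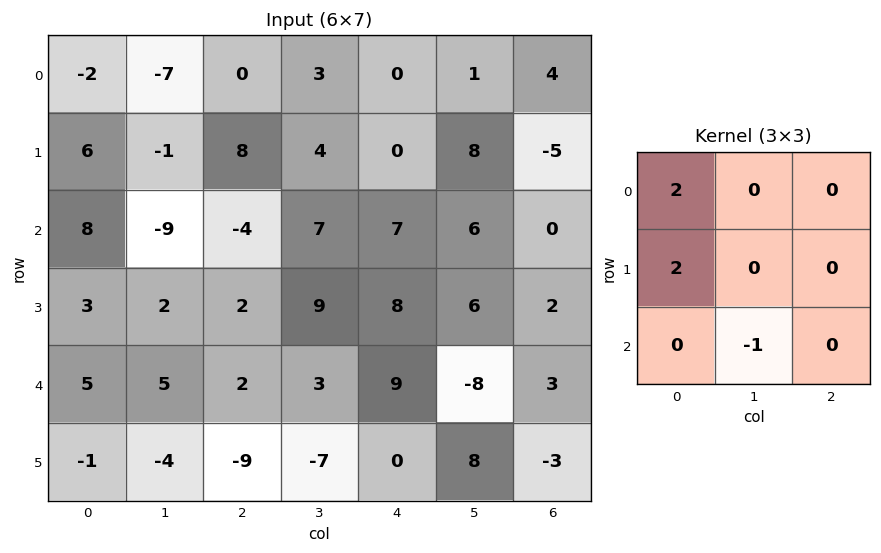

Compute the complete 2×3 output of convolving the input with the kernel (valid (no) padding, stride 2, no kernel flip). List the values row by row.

17 9 -6
17 -7 38

Output[0,0]: The receptive field on the input at this output position is [-2 -7 0 / 6 -1 8 / 8 -9 -4]. Elementwise product with the kernel and sum: -2·2 + 6·2 + -9·-1.
Output[0,1]: The receptive field on the input at this output position is [0 3 0 / 8 4 0 / -4 7 7]. Elementwise product with the kernel and sum: 0·2 + 8·2 + 7·-1.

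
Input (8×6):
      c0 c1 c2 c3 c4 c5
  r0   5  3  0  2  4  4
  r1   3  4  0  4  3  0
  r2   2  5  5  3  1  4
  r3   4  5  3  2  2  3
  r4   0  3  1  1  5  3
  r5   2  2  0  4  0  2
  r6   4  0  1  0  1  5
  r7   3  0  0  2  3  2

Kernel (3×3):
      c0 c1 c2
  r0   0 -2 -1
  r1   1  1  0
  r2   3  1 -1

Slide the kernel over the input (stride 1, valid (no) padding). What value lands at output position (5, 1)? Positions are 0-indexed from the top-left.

-5

The receptive field on the input at this output position is [2 0 4 / 0 1 0 / 0 0 2]. Elementwise product with the kernel and sum: 0·-2 + 4·-1 + 0·1 + 1·1 + 0·3 + 0·1 + 2·-1.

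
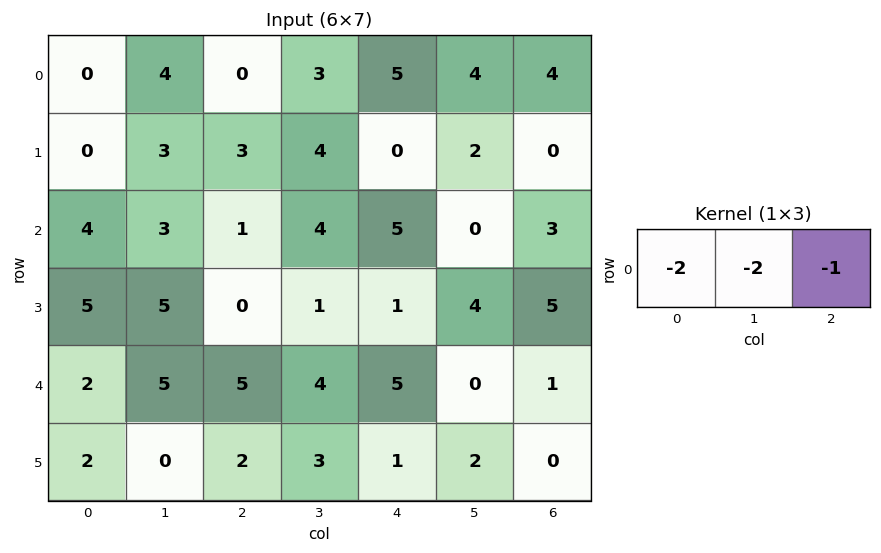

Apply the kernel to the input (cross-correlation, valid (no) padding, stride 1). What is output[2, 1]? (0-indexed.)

The receptive field on the input at this output position is [3 1 4]. Elementwise product with the kernel and sum: 3·-2 + 1·-2 + 4·-1.

-12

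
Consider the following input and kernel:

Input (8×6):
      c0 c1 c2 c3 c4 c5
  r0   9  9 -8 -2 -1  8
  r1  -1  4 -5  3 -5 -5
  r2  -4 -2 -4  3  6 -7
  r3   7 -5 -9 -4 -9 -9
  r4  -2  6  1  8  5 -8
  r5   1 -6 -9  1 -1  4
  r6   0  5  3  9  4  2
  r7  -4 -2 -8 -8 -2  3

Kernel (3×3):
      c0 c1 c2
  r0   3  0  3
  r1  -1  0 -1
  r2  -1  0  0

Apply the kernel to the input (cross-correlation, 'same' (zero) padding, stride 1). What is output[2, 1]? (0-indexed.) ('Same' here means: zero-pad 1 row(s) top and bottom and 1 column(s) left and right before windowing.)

The receptive field on the zero-padded input at this output position is [-1 4 -5 / -4 -2 -4 / 7 -5 -9]. Elementwise product with the kernel and sum: -1·3 + -5·3 + -4·-1 + -4·-1 + 7·-1.

-17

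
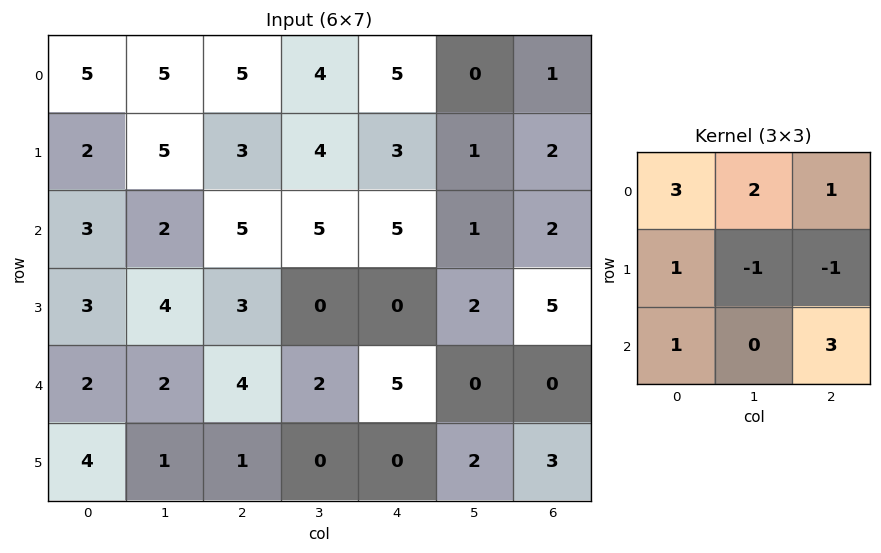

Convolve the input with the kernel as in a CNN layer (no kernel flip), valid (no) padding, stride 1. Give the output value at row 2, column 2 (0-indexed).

52

The receptive field on the input at this output position is [5 5 5 / 3 0 0 / 4 2 5]. Elementwise product with the kernel and sum: 5·3 + 5·2 + 5·1 + 3·1 + 0·-1 + 0·-1 + 4·1 + 5·3.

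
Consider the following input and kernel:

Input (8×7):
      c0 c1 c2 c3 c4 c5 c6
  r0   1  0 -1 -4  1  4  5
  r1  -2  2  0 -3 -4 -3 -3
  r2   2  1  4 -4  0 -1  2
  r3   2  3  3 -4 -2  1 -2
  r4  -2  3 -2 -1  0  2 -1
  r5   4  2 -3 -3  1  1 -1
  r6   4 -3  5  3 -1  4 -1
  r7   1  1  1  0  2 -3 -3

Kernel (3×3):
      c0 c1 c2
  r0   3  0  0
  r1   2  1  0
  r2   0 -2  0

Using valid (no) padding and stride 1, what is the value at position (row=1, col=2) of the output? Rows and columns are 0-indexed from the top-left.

12

The receptive field on the input at this output position is [0 -3 -4 / 4 -4 0 / 3 -4 -2]. Elementwise product with the kernel and sum: 0·3 + 4·2 + -4·1 + -4·-2.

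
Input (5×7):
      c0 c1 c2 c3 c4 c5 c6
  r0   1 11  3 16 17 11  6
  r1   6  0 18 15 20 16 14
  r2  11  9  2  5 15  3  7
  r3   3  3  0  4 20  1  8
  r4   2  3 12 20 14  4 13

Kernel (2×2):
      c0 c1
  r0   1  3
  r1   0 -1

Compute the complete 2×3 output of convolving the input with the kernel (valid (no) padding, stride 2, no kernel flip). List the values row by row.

Output[0,0]: The receptive field on the input at this output position is [1 11 / 6 0]. Elementwise product with the kernel and sum: 1·1 + 11·3 + 0·-1.
Output[0,1]: The receptive field on the input at this output position is [3 16 / 18 15]. Elementwise product with the kernel and sum: 3·1 + 16·3 + 15·-1.

34 36 34
35 13 23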